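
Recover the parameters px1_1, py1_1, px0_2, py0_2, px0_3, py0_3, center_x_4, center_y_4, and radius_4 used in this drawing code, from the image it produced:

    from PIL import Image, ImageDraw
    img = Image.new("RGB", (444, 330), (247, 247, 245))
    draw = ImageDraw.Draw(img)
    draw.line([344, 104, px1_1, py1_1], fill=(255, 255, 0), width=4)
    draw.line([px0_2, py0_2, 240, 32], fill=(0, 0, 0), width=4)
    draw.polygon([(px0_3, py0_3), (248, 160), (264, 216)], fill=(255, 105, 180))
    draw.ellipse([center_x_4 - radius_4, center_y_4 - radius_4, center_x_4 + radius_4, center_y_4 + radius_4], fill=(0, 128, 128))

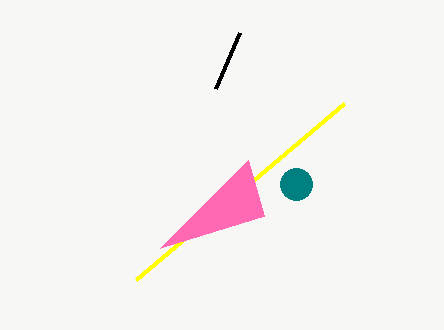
px1_1 = 136; py1_1 = 280; px0_2 = 216; py0_2 = 88; px0_3 = 160; py0_3 = 248; center_x_4 = 296; center_y_4 = 184; radius_4 = 16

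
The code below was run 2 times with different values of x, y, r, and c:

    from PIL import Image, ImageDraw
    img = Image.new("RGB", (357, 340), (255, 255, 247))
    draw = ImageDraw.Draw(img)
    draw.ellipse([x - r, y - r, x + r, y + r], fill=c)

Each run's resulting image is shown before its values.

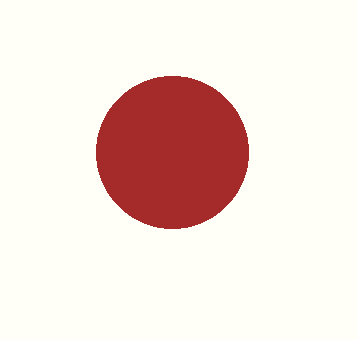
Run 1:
x = 172
y = 152
r = 76
c = 'brown'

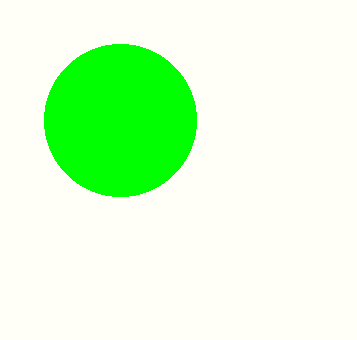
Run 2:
x = 120, y = 120, r = 76, c = 'lime'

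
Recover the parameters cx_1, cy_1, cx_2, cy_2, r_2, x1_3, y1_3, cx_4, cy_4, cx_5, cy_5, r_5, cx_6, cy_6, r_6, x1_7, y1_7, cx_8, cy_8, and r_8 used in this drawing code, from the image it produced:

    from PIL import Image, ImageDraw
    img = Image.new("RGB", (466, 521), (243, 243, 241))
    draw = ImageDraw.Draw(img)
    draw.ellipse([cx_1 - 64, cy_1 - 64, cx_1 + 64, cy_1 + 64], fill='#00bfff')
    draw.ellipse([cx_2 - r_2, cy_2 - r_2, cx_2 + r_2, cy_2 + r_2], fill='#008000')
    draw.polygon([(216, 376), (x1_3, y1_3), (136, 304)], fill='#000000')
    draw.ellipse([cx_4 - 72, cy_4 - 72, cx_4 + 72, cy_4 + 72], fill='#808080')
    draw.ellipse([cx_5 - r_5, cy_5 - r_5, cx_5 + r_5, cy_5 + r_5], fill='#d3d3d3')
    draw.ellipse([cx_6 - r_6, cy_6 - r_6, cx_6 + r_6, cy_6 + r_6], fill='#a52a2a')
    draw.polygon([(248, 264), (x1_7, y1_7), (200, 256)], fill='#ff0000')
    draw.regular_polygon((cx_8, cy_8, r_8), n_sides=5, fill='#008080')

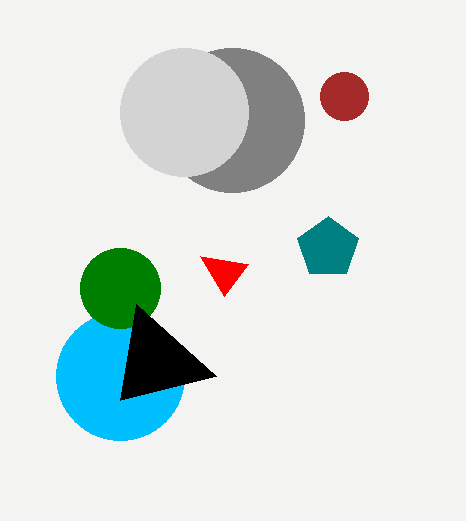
cx_1 = 120, cy_1 = 376, cx_2 = 120, cy_2 = 288, r_2 = 40, x1_3 = 120, y1_3 = 400, cx_4 = 232, cy_4 = 120, cx_5 = 184, cy_5 = 112, r_5 = 64, cx_6 = 344, cy_6 = 96, r_6 = 24, x1_7 = 224, y1_7 = 296, cx_8 = 328, cy_8 = 248, r_8 = 32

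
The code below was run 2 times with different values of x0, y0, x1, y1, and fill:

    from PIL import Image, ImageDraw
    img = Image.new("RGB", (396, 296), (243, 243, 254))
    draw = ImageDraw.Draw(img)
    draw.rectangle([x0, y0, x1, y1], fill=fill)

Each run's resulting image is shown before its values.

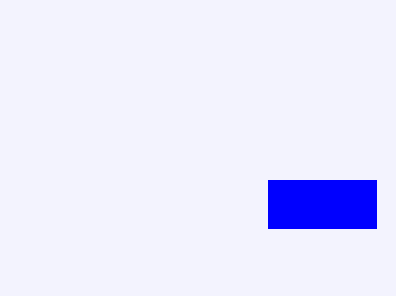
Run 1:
x0 = 268, y0 = 180, x1 = 376, y1 = 228, fill = 'blue'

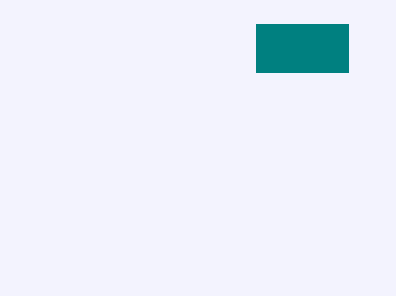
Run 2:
x0 = 256; y0 = 24; x1 = 348; y1 = 72; fill = 'teal'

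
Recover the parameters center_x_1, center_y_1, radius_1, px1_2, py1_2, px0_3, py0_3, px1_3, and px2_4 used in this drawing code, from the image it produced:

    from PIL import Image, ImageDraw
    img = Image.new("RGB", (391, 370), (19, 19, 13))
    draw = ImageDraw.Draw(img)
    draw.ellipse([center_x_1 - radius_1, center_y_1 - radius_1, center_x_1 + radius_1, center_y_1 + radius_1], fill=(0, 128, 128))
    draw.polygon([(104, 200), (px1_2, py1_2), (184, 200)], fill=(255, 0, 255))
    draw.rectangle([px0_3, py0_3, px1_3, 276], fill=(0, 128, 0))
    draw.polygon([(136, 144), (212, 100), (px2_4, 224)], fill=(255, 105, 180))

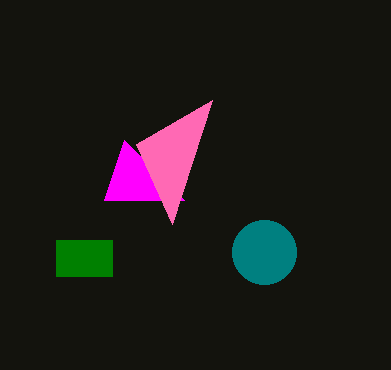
center_x_1 = 264
center_y_1 = 252
radius_1 = 32
px1_2 = 124
py1_2 = 140
px0_3 = 56
py0_3 = 240
px1_3 = 112
px2_4 = 172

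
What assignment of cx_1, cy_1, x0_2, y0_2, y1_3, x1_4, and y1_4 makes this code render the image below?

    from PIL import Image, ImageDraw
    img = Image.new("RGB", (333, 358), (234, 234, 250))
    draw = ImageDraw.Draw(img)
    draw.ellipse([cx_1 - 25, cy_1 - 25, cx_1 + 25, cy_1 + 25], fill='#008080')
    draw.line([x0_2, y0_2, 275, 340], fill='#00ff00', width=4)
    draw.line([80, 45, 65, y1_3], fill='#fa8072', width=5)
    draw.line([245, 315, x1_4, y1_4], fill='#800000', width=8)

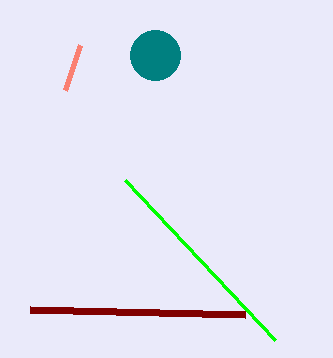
cx_1 = 155; cy_1 = 55; x0_2 = 125; y0_2 = 180; y1_3 = 90; x1_4 = 30; y1_4 = 310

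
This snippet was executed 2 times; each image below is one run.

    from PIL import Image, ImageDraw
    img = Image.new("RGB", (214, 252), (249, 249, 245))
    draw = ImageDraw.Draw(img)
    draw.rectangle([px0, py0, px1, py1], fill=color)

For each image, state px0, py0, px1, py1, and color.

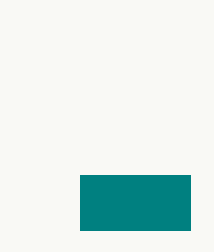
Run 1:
px0 = 80, py0 = 175, px1 = 190, py1 = 230, color = 'teal'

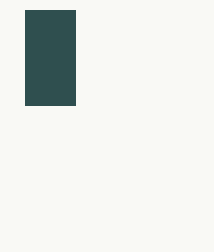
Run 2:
px0 = 25; py0 = 10; px1 = 75; py1 = 105; color = 'darkslategray'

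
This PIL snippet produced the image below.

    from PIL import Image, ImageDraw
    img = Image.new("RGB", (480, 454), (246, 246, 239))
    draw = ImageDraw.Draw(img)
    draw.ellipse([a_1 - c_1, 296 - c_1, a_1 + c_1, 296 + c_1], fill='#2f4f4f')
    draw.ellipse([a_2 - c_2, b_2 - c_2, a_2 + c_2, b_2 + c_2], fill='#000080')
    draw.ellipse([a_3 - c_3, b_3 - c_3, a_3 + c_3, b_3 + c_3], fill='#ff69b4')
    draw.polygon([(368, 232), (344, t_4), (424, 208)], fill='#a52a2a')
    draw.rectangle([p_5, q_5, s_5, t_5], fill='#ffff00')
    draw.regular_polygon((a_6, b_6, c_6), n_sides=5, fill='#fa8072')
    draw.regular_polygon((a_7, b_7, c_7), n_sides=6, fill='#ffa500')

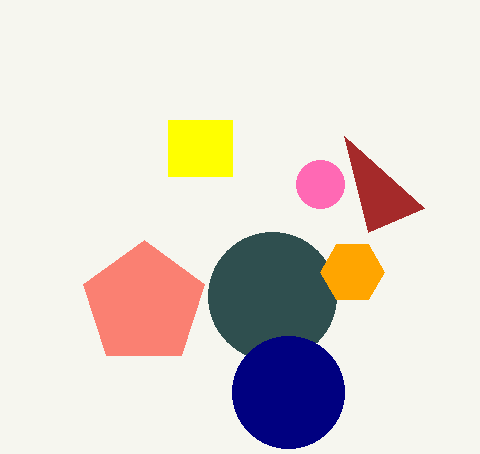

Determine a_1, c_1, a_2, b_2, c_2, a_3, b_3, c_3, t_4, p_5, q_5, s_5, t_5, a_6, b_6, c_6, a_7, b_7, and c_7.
a_1 = 272
c_1 = 64
a_2 = 288
b_2 = 392
c_2 = 56
a_3 = 320
b_3 = 184
c_3 = 24
t_4 = 136
p_5 = 168
q_5 = 120
s_5 = 232
t_5 = 176
a_6 = 144
b_6 = 304
c_6 = 64
a_7 = 352
b_7 = 272
c_7 = 32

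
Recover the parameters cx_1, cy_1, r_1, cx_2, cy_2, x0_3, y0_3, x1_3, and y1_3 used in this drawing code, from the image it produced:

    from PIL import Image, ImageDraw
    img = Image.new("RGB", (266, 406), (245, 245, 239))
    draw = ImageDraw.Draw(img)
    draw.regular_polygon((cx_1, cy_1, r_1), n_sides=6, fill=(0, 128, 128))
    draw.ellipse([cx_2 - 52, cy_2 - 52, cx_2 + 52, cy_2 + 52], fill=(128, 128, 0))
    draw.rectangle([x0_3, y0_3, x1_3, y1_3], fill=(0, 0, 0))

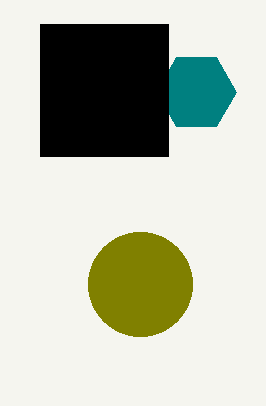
cx_1 = 196, cy_1 = 92, r_1 = 40, cx_2 = 140, cy_2 = 284, x0_3 = 40, y0_3 = 24, x1_3 = 168, y1_3 = 156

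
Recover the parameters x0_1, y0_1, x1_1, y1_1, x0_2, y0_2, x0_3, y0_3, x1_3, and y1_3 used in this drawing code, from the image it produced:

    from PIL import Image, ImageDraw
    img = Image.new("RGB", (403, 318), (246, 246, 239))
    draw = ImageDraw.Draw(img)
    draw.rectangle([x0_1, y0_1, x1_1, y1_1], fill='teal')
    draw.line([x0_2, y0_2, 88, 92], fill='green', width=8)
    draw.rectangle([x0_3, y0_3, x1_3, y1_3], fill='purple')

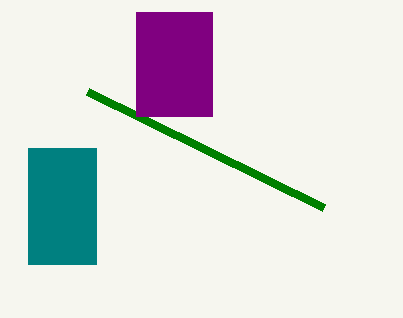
x0_1 = 28, y0_1 = 148, x1_1 = 96, y1_1 = 264, x0_2 = 324, y0_2 = 208, x0_3 = 136, y0_3 = 12, x1_3 = 212, y1_3 = 116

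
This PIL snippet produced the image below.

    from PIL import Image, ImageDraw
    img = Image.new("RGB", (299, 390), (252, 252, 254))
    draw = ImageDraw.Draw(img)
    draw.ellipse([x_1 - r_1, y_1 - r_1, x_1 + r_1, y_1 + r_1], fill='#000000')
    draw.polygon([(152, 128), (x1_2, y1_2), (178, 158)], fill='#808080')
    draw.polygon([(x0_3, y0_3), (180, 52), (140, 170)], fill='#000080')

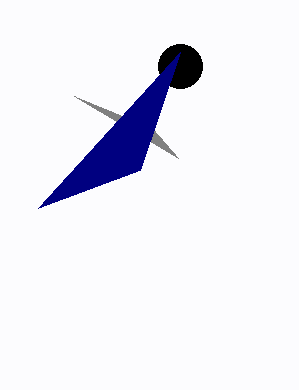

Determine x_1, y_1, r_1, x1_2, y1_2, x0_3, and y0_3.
x_1 = 180, y_1 = 66, r_1 = 22, x1_2 = 74, y1_2 = 96, x0_3 = 38, y0_3 = 208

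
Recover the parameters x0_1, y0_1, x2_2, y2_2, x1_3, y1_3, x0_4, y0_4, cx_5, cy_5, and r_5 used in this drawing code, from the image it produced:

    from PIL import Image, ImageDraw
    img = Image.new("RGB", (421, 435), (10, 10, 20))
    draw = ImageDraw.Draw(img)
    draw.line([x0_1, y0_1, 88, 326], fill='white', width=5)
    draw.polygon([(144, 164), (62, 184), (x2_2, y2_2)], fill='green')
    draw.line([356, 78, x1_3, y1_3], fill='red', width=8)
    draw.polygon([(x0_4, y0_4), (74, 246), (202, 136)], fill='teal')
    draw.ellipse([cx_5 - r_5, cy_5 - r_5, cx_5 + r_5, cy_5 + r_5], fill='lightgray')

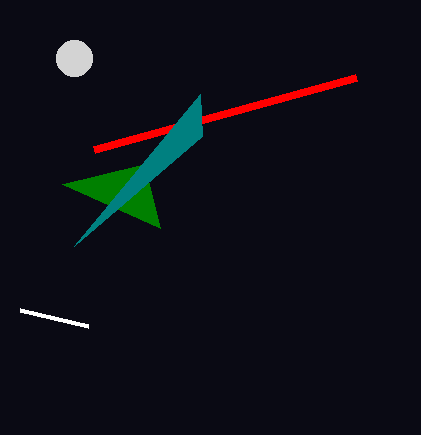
x0_1 = 20; y0_1 = 310; x2_2 = 160; y2_2 = 228; x1_3 = 94; y1_3 = 150; x0_4 = 200; y0_4 = 94; cx_5 = 74; cy_5 = 58; r_5 = 18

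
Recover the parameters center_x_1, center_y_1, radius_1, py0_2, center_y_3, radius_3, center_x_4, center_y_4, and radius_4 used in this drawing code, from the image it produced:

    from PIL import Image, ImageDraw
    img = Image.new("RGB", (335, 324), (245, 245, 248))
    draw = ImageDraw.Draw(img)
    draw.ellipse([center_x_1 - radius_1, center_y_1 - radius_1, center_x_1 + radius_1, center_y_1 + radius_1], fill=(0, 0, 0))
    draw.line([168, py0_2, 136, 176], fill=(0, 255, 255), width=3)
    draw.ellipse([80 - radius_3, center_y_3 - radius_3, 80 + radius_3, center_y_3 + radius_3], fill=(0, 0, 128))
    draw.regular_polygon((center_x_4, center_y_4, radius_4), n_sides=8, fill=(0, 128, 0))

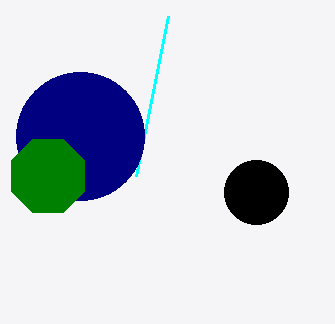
center_x_1 = 256
center_y_1 = 192
radius_1 = 32
py0_2 = 16
center_y_3 = 136
radius_3 = 64
center_x_4 = 48
center_y_4 = 176
radius_4 = 40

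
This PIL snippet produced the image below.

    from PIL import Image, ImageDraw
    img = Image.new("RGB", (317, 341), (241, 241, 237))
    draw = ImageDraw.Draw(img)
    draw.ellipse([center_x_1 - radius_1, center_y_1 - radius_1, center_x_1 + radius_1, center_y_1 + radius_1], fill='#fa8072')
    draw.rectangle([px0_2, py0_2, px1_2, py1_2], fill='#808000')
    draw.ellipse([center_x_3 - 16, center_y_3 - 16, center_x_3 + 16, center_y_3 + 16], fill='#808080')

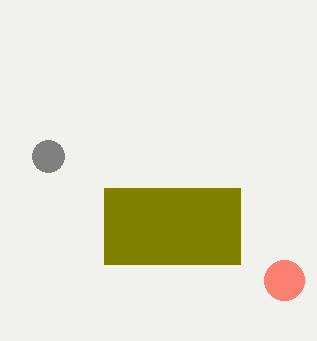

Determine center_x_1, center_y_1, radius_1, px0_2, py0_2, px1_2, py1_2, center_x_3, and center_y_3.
center_x_1 = 284, center_y_1 = 280, radius_1 = 20, px0_2 = 104, py0_2 = 188, px1_2 = 240, py1_2 = 264, center_x_3 = 48, center_y_3 = 156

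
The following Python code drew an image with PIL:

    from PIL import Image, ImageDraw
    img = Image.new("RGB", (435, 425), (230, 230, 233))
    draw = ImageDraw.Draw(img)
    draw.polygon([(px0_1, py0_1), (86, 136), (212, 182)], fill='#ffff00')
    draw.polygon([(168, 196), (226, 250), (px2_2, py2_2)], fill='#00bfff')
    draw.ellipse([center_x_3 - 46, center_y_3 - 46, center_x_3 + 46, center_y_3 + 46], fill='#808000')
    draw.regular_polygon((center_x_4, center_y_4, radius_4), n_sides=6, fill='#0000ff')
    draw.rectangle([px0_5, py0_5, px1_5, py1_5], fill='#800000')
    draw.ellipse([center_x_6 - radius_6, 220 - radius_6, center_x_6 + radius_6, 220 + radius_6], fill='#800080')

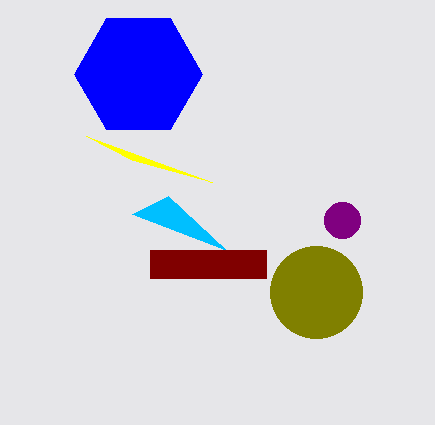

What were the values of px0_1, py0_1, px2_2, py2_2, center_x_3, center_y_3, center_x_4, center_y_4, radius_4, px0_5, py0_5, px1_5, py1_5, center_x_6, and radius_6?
px0_1 = 132; py0_1 = 160; px2_2 = 132; py2_2 = 214; center_x_3 = 316; center_y_3 = 292; center_x_4 = 138; center_y_4 = 74; radius_4 = 64; px0_5 = 150; py0_5 = 250; px1_5 = 266; py1_5 = 278; center_x_6 = 342; radius_6 = 18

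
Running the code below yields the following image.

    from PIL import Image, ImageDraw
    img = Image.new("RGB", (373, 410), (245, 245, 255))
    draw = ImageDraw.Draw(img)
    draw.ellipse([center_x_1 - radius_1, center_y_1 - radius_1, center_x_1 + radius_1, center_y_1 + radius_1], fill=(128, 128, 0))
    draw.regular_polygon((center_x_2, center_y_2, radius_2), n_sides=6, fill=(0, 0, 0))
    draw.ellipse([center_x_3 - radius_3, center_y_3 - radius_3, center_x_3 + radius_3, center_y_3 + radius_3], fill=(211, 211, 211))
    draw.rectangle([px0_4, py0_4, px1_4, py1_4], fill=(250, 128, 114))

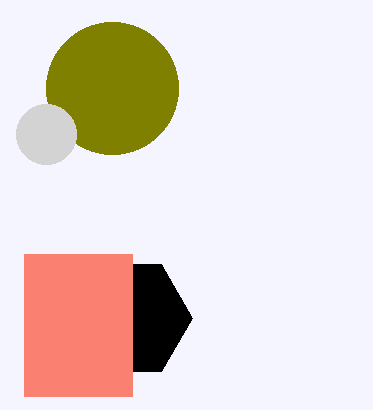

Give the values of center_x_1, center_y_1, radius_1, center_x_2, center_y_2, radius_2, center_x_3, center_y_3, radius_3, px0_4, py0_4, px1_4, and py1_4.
center_x_1 = 112, center_y_1 = 88, radius_1 = 66, center_x_2 = 130, center_y_2 = 318, radius_2 = 62, center_x_3 = 46, center_y_3 = 134, radius_3 = 30, px0_4 = 24, py0_4 = 254, px1_4 = 132, py1_4 = 396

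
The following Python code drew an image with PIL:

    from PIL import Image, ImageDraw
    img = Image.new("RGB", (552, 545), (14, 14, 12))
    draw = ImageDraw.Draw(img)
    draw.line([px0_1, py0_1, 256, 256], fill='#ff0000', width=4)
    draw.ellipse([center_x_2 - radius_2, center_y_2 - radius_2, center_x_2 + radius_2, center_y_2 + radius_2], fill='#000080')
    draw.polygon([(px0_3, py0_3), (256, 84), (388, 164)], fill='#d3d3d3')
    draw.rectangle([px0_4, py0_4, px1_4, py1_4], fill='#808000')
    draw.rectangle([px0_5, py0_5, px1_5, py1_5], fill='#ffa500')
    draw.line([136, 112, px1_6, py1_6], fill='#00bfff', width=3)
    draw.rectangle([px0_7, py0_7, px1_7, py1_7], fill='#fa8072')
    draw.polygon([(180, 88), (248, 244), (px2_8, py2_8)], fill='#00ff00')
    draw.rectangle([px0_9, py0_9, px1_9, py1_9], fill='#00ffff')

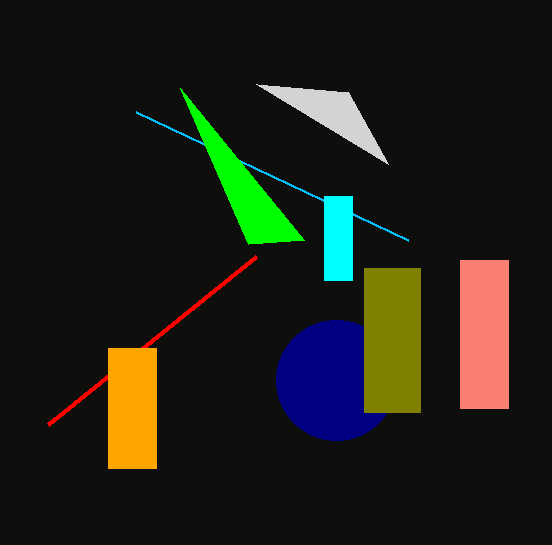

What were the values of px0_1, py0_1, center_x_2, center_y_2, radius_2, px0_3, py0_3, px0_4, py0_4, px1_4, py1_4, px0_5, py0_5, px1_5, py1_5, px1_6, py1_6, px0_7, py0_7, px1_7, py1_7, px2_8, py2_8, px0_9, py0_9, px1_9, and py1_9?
px0_1 = 48
py0_1 = 424
center_x_2 = 336
center_y_2 = 380
radius_2 = 60
px0_3 = 348
py0_3 = 92
px0_4 = 364
py0_4 = 268
px1_4 = 420
py1_4 = 412
px0_5 = 108
py0_5 = 348
px1_5 = 156
py1_5 = 468
px1_6 = 408
py1_6 = 240
px0_7 = 460
py0_7 = 260
px1_7 = 508
py1_7 = 408
px2_8 = 304
py2_8 = 240
px0_9 = 324
py0_9 = 196
px1_9 = 352
py1_9 = 280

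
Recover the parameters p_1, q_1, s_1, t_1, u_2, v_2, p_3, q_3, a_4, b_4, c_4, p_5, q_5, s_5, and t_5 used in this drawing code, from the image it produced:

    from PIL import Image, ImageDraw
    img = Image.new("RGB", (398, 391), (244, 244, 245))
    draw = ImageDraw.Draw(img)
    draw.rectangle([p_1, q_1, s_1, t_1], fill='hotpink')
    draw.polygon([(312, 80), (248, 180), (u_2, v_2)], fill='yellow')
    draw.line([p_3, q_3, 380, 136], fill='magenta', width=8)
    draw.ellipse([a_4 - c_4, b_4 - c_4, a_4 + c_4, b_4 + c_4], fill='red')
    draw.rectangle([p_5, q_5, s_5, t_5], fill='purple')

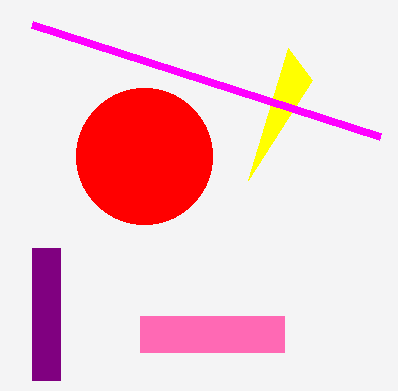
p_1 = 140; q_1 = 316; s_1 = 284; t_1 = 352; u_2 = 288; v_2 = 48; p_3 = 32; q_3 = 24; a_4 = 144; b_4 = 156; c_4 = 68; p_5 = 32; q_5 = 248; s_5 = 60; t_5 = 380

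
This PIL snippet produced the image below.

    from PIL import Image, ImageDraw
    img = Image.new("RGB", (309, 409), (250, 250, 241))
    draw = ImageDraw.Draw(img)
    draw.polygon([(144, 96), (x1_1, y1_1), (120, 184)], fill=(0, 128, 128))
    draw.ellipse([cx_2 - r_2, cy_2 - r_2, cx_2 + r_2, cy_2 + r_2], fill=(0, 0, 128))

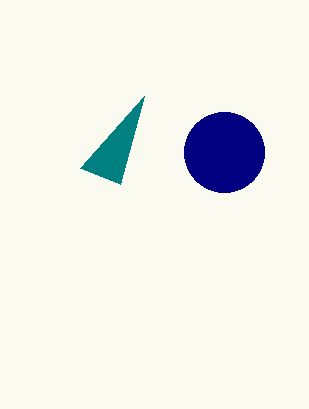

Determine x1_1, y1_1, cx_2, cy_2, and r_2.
x1_1 = 80, y1_1 = 168, cx_2 = 224, cy_2 = 152, r_2 = 40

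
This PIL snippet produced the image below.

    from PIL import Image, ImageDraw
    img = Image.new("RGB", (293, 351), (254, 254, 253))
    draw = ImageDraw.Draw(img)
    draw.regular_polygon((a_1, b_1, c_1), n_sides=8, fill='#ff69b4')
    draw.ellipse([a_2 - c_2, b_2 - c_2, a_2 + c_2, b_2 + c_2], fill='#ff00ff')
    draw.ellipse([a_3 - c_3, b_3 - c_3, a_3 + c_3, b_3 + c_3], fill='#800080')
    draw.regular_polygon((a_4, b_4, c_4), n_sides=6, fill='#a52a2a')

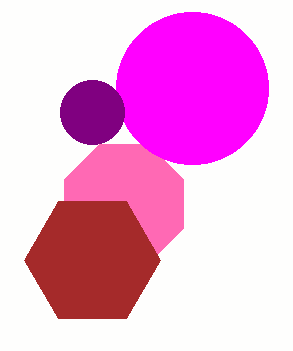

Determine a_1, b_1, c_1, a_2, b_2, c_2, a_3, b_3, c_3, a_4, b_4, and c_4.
a_1 = 124; b_1 = 204; c_1 = 64; a_2 = 192; b_2 = 88; c_2 = 76; a_3 = 92; b_3 = 112; c_3 = 32; a_4 = 92; b_4 = 260; c_4 = 68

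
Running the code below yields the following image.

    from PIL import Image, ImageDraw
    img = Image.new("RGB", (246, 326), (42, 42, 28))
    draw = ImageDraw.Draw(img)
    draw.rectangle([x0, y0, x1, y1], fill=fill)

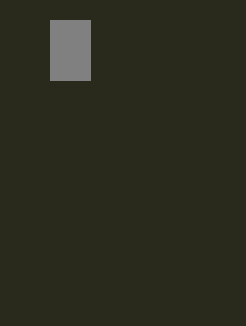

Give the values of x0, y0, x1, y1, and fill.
x0 = 50
y0 = 20
x1 = 90
y1 = 80
fill = 'gray'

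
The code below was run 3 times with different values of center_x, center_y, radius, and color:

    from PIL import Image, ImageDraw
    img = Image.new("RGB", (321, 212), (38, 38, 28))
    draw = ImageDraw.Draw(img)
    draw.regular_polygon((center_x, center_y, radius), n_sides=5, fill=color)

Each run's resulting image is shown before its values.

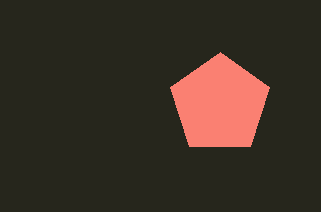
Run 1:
center_x = 220; center_y = 104; radius = 52; color = 'salmon'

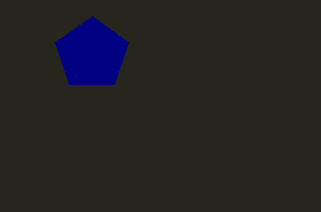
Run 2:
center_x = 92, center_y = 54, radius = 38, color = 'navy'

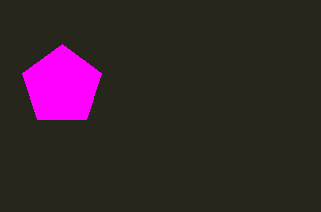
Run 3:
center_x = 62, center_y = 86, radius = 42, color = 'magenta'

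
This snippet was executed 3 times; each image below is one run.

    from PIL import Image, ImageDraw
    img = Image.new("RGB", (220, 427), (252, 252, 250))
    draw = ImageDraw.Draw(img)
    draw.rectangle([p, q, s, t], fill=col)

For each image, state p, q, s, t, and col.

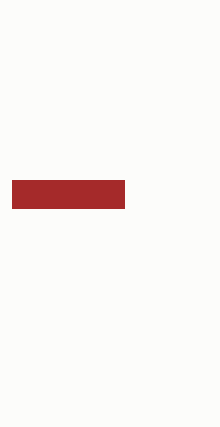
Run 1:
p = 12; q = 180; s = 124; t = 208; col = 'brown'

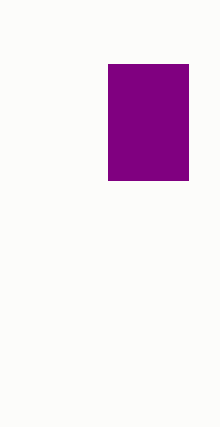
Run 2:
p = 108
q = 64
s = 188
t = 180
col = 'purple'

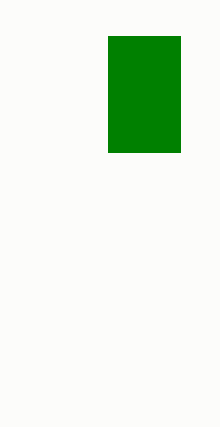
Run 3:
p = 108; q = 36; s = 180; t = 152; col = 'green'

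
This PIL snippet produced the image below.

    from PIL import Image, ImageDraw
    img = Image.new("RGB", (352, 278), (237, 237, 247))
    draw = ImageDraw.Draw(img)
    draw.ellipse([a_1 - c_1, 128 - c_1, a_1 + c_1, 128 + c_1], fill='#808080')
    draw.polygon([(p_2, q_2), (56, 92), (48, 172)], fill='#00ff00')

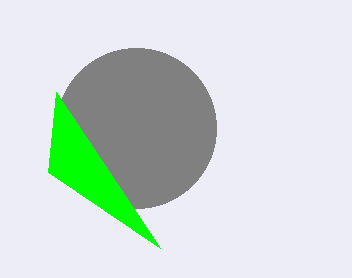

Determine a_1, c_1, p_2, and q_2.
a_1 = 136
c_1 = 80
p_2 = 160
q_2 = 248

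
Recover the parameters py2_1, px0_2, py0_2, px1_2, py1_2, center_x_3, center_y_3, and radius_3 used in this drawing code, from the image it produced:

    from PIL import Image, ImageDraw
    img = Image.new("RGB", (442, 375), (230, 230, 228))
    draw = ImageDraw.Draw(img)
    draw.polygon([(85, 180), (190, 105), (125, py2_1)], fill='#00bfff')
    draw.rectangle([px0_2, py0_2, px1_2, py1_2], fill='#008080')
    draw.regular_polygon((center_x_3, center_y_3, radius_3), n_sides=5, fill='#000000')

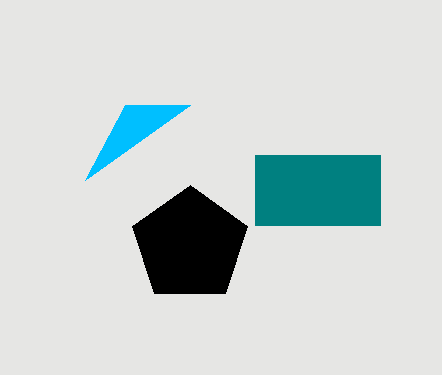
py2_1 = 105
px0_2 = 255
py0_2 = 155
px1_2 = 380
py1_2 = 225
center_x_3 = 190
center_y_3 = 245
radius_3 = 60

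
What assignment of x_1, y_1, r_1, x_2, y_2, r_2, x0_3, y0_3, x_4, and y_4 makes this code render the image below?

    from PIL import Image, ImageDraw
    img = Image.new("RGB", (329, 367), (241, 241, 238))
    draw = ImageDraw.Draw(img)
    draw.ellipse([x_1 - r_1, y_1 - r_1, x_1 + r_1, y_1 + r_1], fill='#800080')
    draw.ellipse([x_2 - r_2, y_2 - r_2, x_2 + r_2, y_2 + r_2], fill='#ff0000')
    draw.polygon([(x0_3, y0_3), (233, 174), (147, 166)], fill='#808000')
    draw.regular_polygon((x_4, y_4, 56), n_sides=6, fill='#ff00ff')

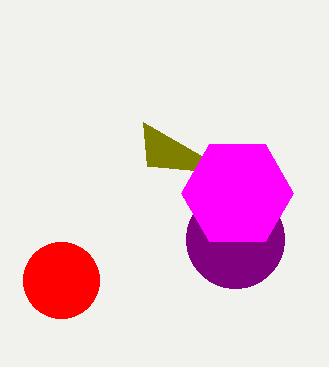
x_1 = 235; y_1 = 239; r_1 = 49; x_2 = 61; y_2 = 280; r_2 = 38; x0_3 = 143; y0_3 = 122; x_4 = 237; y_4 = 193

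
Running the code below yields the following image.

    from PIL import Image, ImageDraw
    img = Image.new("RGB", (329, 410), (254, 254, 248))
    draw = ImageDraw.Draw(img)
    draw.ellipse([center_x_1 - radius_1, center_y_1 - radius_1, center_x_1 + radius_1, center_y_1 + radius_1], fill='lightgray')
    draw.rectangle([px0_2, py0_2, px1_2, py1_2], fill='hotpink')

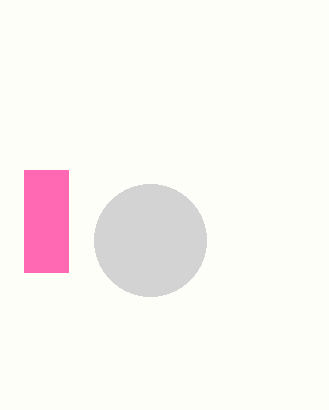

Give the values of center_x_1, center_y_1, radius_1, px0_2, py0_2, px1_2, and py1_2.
center_x_1 = 150; center_y_1 = 240; radius_1 = 56; px0_2 = 24; py0_2 = 170; px1_2 = 68; py1_2 = 272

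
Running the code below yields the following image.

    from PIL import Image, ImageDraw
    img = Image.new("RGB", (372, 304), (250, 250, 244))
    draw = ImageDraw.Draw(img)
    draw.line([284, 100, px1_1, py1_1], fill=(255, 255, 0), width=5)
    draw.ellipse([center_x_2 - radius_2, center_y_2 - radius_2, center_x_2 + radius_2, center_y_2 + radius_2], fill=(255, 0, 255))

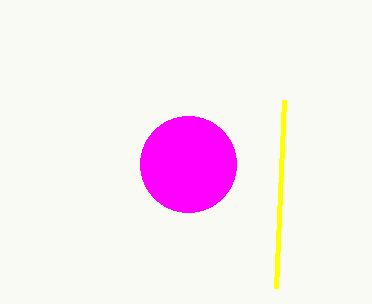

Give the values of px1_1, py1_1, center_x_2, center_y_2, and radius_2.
px1_1 = 276, py1_1 = 288, center_x_2 = 188, center_y_2 = 164, radius_2 = 48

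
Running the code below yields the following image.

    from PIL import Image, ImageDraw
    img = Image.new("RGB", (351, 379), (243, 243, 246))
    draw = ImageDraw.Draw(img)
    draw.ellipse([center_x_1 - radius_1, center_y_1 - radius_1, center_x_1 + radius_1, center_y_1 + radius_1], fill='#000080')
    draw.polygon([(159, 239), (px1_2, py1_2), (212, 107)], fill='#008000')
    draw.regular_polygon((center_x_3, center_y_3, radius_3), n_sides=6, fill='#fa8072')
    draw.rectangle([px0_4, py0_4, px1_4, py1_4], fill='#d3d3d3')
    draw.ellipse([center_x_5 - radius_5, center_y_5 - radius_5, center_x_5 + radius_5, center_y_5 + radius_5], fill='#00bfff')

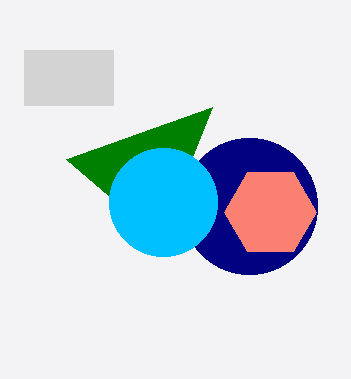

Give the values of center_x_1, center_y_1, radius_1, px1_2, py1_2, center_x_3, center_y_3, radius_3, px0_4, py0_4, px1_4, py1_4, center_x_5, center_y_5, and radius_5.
center_x_1 = 249, center_y_1 = 206, radius_1 = 68, px1_2 = 66, py1_2 = 159, center_x_3 = 270, center_y_3 = 212, radius_3 = 46, px0_4 = 24, py0_4 = 50, px1_4 = 113, py1_4 = 105, center_x_5 = 163, center_y_5 = 202, radius_5 = 54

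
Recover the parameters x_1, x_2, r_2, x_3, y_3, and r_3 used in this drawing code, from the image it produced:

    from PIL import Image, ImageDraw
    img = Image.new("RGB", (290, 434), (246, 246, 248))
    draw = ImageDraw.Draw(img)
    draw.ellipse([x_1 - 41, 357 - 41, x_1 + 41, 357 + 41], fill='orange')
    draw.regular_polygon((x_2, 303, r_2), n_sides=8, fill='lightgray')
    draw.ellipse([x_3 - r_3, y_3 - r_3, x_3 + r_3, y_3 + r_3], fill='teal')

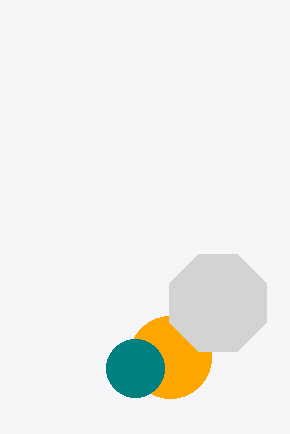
x_1 = 170
x_2 = 218
r_2 = 52
x_3 = 135
y_3 = 368
r_3 = 29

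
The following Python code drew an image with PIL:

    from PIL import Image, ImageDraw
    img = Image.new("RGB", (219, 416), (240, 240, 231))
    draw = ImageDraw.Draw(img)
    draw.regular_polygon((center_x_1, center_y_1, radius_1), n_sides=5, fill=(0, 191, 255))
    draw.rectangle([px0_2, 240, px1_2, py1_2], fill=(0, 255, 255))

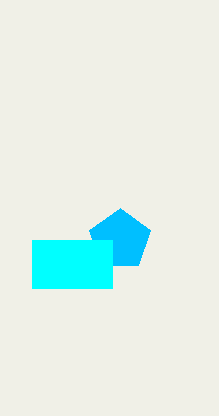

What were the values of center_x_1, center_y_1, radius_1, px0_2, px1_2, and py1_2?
center_x_1 = 120
center_y_1 = 240
radius_1 = 32
px0_2 = 32
px1_2 = 112
py1_2 = 288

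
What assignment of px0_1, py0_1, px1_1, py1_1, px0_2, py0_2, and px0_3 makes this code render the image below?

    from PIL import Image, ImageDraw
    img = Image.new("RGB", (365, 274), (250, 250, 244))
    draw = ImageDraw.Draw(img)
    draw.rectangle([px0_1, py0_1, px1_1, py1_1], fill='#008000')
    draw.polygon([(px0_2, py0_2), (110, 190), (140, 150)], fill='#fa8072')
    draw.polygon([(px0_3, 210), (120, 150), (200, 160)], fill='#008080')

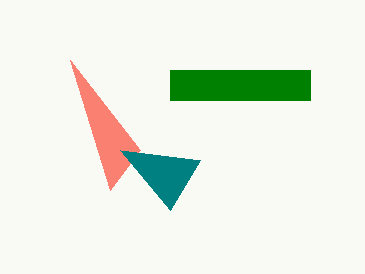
px0_1 = 170, py0_1 = 70, px1_1 = 310, py1_1 = 100, px0_2 = 70, py0_2 = 60, px0_3 = 170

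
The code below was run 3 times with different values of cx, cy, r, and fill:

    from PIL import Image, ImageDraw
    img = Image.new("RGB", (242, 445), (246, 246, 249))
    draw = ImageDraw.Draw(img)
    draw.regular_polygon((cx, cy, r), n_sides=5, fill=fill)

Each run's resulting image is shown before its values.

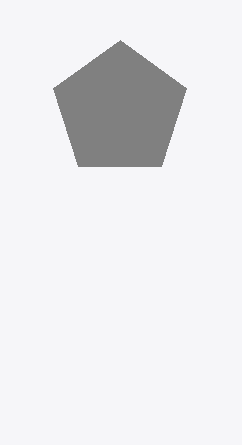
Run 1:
cx = 120
cy = 110
r = 70
fill = 'gray'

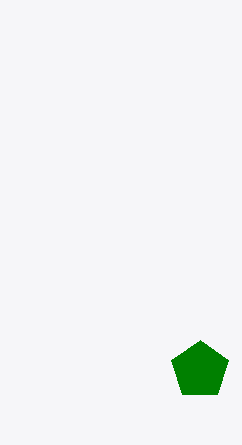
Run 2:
cx = 200, cy = 370, r = 30, fill = 'green'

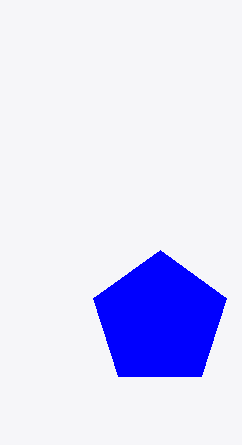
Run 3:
cx = 160
cy = 320
r = 70
fill = 'blue'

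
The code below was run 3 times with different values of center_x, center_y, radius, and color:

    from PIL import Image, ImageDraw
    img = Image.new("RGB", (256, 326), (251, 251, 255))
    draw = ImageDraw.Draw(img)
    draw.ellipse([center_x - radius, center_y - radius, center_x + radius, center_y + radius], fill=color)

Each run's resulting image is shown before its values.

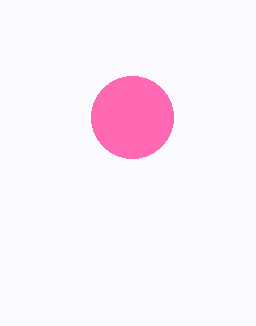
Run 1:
center_x = 132
center_y = 117
radius = 41
color = 'hotpink'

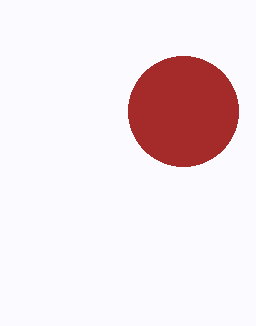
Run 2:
center_x = 183; center_y = 111; radius = 55; color = 'brown'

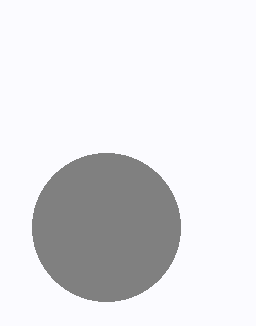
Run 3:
center_x = 106
center_y = 227
radius = 74
color = 'gray'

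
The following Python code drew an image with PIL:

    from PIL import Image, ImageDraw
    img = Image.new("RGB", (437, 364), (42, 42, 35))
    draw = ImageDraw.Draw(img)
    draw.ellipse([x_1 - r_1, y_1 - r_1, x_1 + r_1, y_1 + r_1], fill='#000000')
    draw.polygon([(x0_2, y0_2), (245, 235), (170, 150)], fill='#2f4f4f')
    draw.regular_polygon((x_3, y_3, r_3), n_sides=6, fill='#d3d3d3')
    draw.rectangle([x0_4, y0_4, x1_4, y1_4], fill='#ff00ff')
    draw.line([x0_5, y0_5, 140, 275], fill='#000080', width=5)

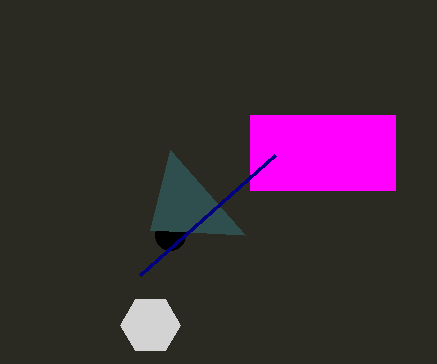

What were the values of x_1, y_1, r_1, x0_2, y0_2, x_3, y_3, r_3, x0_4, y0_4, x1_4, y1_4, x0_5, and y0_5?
x_1 = 170
y_1 = 235
r_1 = 15
x0_2 = 150
y0_2 = 230
x_3 = 150
y_3 = 325
r_3 = 30
x0_4 = 250
y0_4 = 115
x1_4 = 395
y1_4 = 190
x0_5 = 275
y0_5 = 155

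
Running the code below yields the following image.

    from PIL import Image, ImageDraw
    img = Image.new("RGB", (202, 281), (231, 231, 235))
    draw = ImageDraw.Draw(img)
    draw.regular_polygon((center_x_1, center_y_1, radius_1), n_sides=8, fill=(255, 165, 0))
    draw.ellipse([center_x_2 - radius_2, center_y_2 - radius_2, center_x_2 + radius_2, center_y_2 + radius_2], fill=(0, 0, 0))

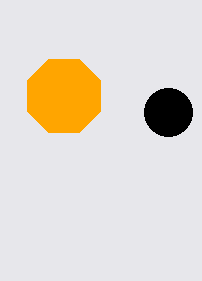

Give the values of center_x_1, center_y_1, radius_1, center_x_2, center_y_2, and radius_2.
center_x_1 = 64
center_y_1 = 96
radius_1 = 40
center_x_2 = 168
center_y_2 = 112
radius_2 = 24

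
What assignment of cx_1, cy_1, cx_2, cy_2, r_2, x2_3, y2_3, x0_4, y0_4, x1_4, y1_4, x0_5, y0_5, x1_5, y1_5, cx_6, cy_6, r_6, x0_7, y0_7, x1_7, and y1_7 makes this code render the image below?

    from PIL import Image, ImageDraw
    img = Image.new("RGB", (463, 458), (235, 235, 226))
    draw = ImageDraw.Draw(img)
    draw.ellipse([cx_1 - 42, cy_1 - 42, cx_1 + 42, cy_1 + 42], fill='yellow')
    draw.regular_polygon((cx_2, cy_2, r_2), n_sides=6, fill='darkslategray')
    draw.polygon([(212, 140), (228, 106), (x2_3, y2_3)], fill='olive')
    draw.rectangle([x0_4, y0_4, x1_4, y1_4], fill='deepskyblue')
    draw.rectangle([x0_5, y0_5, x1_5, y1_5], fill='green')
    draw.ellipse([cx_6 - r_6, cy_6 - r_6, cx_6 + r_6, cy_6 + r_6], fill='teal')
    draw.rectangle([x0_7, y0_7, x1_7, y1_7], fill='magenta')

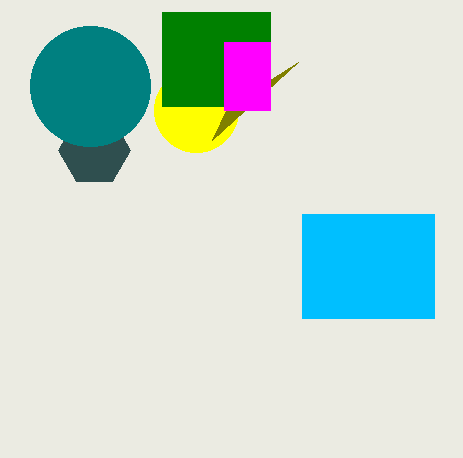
cx_1 = 196, cy_1 = 110, cx_2 = 94, cy_2 = 150, r_2 = 36, x2_3 = 298, y2_3 = 62, x0_4 = 302, y0_4 = 214, x1_4 = 434, y1_4 = 318, x0_5 = 162, y0_5 = 12, x1_5 = 270, y1_5 = 106, cx_6 = 90, cy_6 = 86, r_6 = 60, x0_7 = 224, y0_7 = 42, x1_7 = 270, y1_7 = 110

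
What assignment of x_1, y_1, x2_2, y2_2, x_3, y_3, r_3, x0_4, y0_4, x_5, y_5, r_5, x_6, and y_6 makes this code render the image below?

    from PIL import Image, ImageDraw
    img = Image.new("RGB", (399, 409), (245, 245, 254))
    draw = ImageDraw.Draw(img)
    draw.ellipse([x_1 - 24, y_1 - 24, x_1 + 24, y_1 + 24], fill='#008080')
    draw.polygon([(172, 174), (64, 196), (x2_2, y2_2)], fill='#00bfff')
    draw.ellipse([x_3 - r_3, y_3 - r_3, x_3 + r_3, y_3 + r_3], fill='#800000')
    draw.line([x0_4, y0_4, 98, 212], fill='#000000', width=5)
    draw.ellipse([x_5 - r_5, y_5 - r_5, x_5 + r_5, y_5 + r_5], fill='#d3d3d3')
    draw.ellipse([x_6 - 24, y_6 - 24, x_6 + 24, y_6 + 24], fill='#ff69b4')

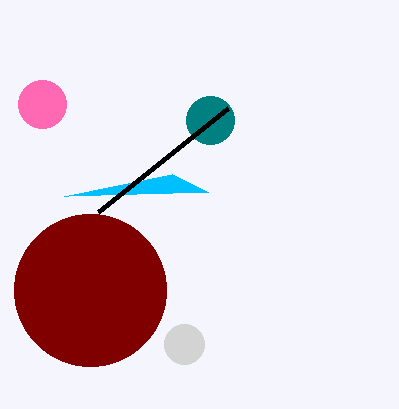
x_1 = 210; y_1 = 120; x2_2 = 208; y2_2 = 192; x_3 = 90; y_3 = 290; r_3 = 76; x0_4 = 228; y0_4 = 108; x_5 = 184; y_5 = 344; r_5 = 20; x_6 = 42; y_6 = 104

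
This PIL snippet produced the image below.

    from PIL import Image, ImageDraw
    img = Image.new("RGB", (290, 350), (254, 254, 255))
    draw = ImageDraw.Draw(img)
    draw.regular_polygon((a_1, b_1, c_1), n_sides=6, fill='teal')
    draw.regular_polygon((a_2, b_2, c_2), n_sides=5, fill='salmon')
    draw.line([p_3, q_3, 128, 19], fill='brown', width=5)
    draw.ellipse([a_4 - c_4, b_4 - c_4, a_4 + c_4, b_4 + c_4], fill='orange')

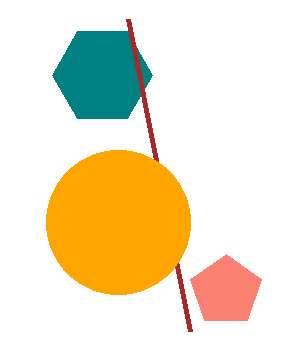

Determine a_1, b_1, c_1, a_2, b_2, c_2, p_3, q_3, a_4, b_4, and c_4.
a_1 = 102
b_1 = 75
c_1 = 50
a_2 = 226
b_2 = 291
c_2 = 37
p_3 = 190
q_3 = 331
a_4 = 118
b_4 = 222
c_4 = 72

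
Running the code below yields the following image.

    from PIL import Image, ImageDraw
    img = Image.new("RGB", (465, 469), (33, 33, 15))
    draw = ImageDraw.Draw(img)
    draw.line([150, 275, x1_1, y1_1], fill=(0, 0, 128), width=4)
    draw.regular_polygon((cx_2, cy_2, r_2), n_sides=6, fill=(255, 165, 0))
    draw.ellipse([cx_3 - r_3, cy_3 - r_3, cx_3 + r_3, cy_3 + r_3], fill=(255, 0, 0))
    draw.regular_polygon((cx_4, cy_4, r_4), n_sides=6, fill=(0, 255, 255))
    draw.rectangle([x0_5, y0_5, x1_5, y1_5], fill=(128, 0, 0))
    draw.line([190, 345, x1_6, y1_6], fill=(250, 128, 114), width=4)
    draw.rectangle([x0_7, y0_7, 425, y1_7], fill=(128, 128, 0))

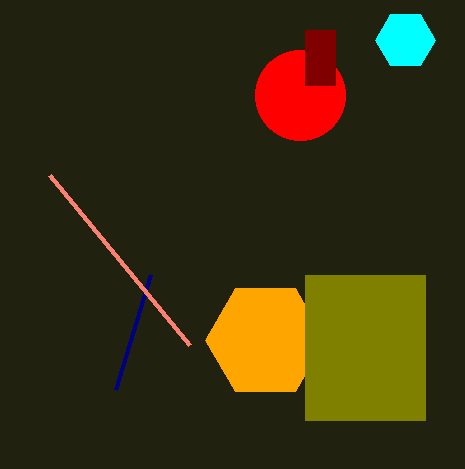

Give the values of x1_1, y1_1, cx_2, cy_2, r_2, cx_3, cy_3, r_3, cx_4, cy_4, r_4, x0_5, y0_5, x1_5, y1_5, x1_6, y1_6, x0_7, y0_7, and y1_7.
x1_1 = 115; y1_1 = 390; cx_2 = 265; cy_2 = 340; r_2 = 60; cx_3 = 300; cy_3 = 95; r_3 = 45; cx_4 = 405; cy_4 = 40; r_4 = 30; x0_5 = 305; y0_5 = 30; x1_5 = 335; y1_5 = 85; x1_6 = 50; y1_6 = 175; x0_7 = 305; y0_7 = 275; y1_7 = 420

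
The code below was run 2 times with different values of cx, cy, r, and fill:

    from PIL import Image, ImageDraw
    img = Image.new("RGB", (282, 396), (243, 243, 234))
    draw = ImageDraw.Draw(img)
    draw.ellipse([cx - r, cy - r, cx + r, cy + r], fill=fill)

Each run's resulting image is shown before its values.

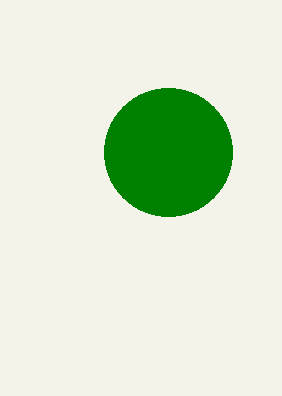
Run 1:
cx = 168; cy = 152; r = 64; fill = 'green'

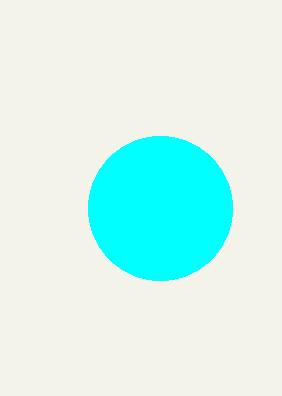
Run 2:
cx = 160; cy = 208; r = 72; fill = 'cyan'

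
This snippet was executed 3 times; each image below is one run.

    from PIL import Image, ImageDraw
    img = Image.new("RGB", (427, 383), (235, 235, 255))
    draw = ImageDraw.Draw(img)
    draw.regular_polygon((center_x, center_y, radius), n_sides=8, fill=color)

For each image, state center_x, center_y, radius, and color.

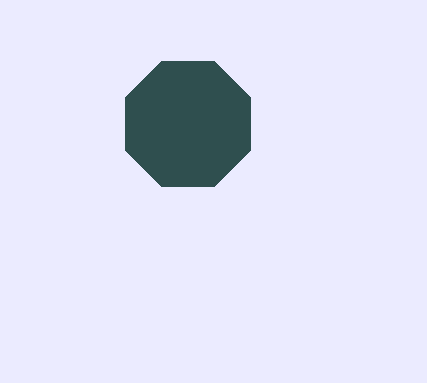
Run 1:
center_x = 188
center_y = 124
radius = 68
color = 'darkslategray'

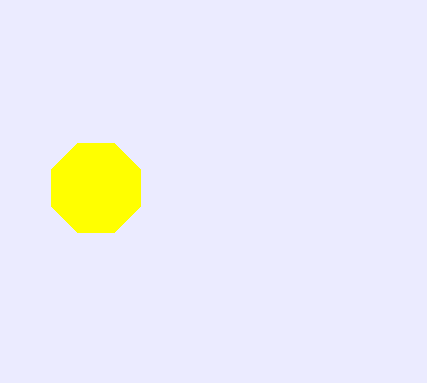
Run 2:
center_x = 96; center_y = 188; radius = 48; color = 'yellow'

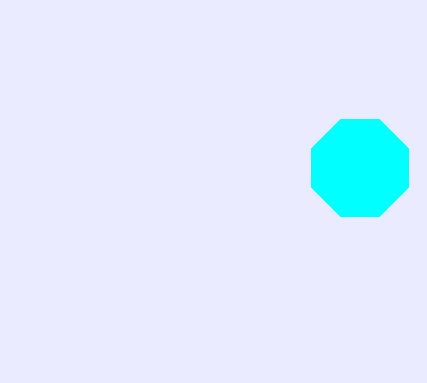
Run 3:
center_x = 360; center_y = 168; radius = 52; color = 'cyan'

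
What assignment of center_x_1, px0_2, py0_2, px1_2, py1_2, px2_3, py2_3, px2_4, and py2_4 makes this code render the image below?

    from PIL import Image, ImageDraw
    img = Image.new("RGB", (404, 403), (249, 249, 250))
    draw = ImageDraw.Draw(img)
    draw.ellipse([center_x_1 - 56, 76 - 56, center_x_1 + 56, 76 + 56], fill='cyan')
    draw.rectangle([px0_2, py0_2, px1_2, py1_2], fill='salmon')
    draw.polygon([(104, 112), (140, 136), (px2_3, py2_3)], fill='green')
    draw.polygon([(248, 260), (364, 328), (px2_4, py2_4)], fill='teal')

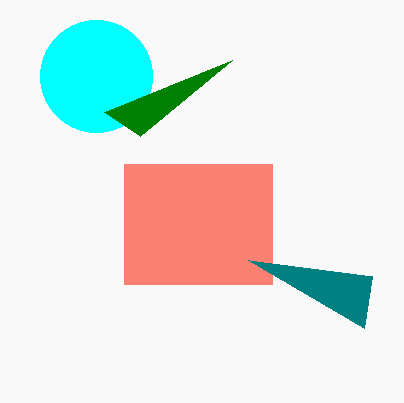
center_x_1 = 96, px0_2 = 124, py0_2 = 164, px1_2 = 272, py1_2 = 284, px2_3 = 232, py2_3 = 60, px2_4 = 372, py2_4 = 276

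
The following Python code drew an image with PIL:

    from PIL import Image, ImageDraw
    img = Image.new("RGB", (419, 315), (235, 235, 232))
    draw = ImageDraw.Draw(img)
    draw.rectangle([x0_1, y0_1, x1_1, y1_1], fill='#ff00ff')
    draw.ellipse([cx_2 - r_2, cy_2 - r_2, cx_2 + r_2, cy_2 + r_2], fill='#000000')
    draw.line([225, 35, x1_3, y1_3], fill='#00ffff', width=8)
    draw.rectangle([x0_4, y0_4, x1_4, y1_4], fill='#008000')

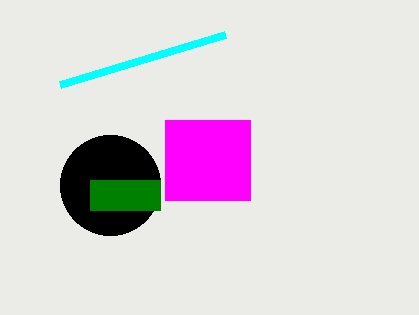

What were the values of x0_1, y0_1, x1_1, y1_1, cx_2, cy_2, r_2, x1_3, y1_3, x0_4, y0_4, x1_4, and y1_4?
x0_1 = 165
y0_1 = 120
x1_1 = 250
y1_1 = 200
cx_2 = 110
cy_2 = 185
r_2 = 50
x1_3 = 60
y1_3 = 85
x0_4 = 90
y0_4 = 180
x1_4 = 160
y1_4 = 210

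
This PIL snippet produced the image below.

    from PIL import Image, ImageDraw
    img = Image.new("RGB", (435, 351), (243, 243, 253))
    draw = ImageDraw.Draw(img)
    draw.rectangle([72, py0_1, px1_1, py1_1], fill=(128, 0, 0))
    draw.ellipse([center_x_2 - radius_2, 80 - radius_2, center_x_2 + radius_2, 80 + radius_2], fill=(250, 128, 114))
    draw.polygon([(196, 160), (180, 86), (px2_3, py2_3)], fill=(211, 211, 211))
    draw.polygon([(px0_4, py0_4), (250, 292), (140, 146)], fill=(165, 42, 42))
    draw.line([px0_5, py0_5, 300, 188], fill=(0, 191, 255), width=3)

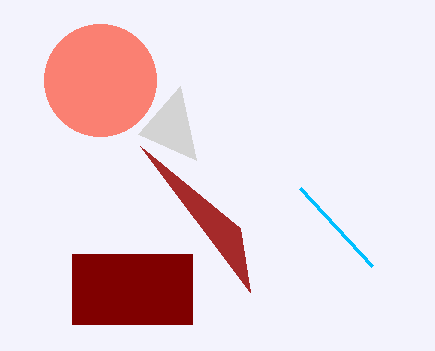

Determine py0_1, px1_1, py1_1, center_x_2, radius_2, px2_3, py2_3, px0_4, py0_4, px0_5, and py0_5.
py0_1 = 254; px1_1 = 192; py1_1 = 324; center_x_2 = 100; radius_2 = 56; px2_3 = 138; py2_3 = 134; px0_4 = 240; py0_4 = 228; px0_5 = 372; py0_5 = 266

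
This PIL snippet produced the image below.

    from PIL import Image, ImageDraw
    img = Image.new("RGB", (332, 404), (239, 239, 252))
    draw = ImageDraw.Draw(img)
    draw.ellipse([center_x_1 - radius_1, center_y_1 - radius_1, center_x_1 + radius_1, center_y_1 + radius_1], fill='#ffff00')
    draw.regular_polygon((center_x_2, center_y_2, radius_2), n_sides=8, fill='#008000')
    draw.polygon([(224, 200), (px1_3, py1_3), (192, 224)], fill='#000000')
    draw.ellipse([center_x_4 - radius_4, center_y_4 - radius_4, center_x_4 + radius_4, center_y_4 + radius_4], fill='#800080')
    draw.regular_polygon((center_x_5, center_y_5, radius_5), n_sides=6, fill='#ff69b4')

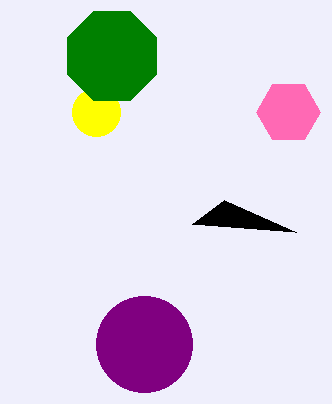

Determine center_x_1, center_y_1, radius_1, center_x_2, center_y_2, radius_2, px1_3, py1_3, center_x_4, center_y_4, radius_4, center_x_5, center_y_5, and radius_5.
center_x_1 = 96
center_y_1 = 112
radius_1 = 24
center_x_2 = 112
center_y_2 = 56
radius_2 = 48
px1_3 = 296
py1_3 = 232
center_x_4 = 144
center_y_4 = 344
radius_4 = 48
center_x_5 = 288
center_y_5 = 112
radius_5 = 32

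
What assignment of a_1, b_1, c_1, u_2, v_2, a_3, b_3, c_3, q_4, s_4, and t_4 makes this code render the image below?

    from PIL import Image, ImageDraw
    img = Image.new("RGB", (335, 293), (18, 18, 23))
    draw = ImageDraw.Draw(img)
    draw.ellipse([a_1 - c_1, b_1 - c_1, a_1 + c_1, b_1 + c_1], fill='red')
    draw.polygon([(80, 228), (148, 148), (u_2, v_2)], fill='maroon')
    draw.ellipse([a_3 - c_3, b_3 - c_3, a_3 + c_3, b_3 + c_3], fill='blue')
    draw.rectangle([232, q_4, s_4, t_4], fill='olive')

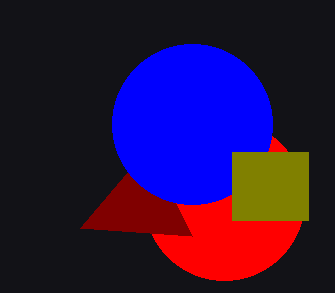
a_1 = 224; b_1 = 200; c_1 = 80; u_2 = 192; v_2 = 236; a_3 = 192; b_3 = 124; c_3 = 80; q_4 = 152; s_4 = 308; t_4 = 220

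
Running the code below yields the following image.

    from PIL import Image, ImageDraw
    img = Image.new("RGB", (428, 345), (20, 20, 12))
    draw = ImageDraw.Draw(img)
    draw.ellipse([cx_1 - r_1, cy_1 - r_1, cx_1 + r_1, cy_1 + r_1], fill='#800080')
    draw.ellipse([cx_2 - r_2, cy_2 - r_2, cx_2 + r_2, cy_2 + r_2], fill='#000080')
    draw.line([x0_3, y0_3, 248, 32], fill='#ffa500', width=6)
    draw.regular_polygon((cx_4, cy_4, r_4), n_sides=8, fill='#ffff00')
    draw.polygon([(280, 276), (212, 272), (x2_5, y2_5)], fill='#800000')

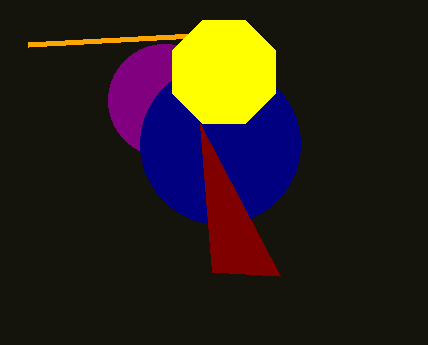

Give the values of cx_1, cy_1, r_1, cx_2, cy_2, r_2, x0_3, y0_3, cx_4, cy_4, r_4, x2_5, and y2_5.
cx_1 = 164, cy_1 = 100, r_1 = 56, cx_2 = 220, cy_2 = 144, r_2 = 80, x0_3 = 28, y0_3 = 44, cx_4 = 224, cy_4 = 72, r_4 = 56, x2_5 = 200, y2_5 = 124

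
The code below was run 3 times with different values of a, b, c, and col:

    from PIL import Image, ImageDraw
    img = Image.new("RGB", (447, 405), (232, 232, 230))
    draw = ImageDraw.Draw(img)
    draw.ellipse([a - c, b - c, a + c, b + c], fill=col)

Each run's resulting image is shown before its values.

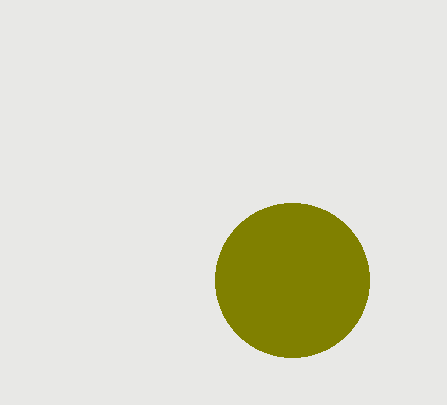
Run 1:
a = 292
b = 280
c = 77
col = 'olive'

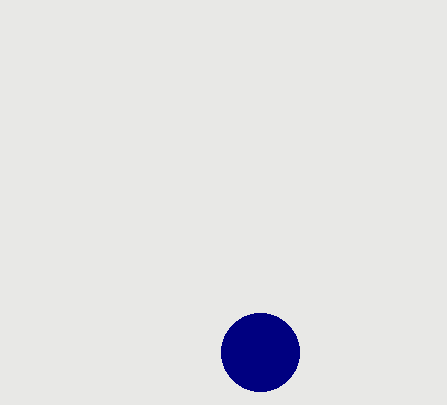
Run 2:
a = 260
b = 352
c = 39
col = 'navy'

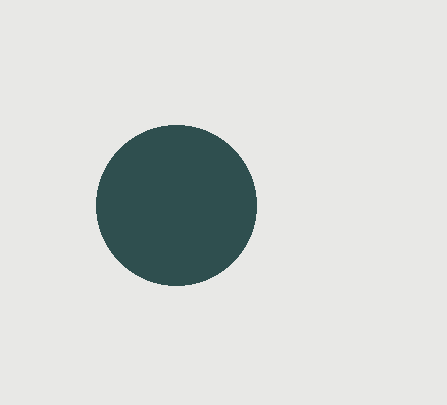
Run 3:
a = 176
b = 205
c = 80
col = 'darkslategray'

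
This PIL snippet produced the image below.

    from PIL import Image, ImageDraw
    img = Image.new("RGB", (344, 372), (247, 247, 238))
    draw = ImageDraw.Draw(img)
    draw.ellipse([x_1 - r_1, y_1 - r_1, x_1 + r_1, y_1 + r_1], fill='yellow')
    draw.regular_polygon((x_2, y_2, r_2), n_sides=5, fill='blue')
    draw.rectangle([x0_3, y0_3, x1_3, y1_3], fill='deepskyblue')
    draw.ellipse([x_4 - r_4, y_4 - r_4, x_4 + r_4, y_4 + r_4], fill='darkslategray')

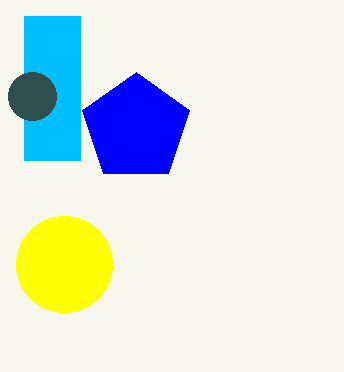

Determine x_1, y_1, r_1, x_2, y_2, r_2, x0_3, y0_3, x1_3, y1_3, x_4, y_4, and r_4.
x_1 = 64; y_1 = 264; r_1 = 48; x_2 = 136; y_2 = 128; r_2 = 56; x0_3 = 24; y0_3 = 16; x1_3 = 80; y1_3 = 160; x_4 = 32; y_4 = 96; r_4 = 24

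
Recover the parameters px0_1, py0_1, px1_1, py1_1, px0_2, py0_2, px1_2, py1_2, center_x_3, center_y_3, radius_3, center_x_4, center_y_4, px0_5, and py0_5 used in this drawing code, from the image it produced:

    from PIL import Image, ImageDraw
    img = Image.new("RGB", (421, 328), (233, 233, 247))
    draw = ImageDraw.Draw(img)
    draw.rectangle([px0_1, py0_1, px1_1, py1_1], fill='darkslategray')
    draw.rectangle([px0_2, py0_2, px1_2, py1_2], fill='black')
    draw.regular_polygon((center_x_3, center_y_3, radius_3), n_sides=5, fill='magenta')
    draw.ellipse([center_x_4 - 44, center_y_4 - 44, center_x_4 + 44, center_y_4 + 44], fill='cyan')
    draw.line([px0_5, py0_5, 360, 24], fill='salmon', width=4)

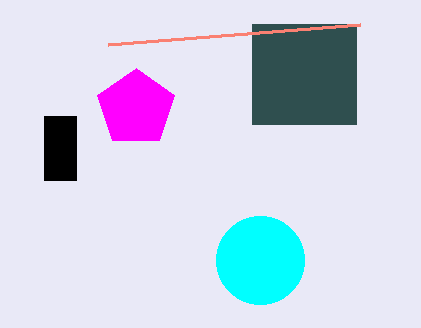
px0_1 = 252, py0_1 = 24, px1_1 = 356, py1_1 = 124, px0_2 = 44, py0_2 = 116, px1_2 = 76, py1_2 = 180, center_x_3 = 136, center_y_3 = 108, radius_3 = 40, center_x_4 = 260, center_y_4 = 260, px0_5 = 108, py0_5 = 44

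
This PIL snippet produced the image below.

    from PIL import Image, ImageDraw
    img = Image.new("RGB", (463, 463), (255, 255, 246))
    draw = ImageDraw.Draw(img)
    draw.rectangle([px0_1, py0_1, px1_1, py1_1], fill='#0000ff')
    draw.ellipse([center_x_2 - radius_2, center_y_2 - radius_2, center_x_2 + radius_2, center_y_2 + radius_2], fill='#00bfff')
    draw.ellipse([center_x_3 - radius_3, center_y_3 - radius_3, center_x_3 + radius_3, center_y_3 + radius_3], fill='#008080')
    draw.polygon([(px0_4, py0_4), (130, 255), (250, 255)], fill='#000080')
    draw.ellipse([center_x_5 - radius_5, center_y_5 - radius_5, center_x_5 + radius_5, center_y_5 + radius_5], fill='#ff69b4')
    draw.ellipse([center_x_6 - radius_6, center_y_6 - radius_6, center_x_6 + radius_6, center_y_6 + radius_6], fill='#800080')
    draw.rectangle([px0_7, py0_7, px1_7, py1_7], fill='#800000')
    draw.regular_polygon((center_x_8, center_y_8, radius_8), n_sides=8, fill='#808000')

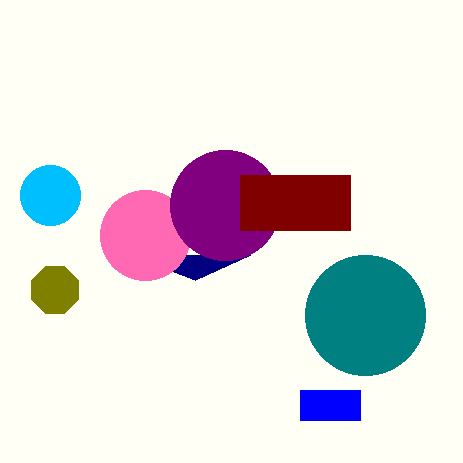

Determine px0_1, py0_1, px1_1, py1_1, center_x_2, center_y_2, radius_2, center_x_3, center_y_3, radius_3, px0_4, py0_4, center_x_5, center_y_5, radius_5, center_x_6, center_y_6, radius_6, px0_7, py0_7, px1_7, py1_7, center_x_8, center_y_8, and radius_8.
px0_1 = 300; py0_1 = 390; px1_1 = 360; py1_1 = 420; center_x_2 = 50; center_y_2 = 195; radius_2 = 30; center_x_3 = 365; center_y_3 = 315; radius_3 = 60; px0_4 = 195; py0_4 = 280; center_x_5 = 145; center_y_5 = 235; radius_5 = 45; center_x_6 = 225; center_y_6 = 205; radius_6 = 55; px0_7 = 240; py0_7 = 175; px1_7 = 350; py1_7 = 230; center_x_8 = 55; center_y_8 = 290; radius_8 = 25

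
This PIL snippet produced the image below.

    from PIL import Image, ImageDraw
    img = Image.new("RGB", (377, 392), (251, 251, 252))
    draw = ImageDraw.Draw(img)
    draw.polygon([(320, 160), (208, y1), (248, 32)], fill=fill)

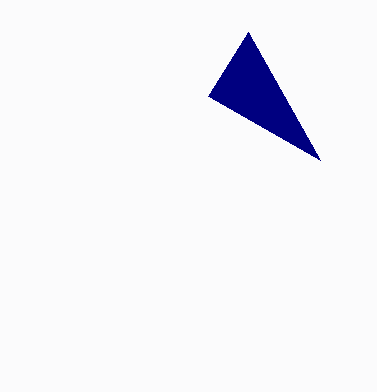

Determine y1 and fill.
y1 = 96; fill = 'navy'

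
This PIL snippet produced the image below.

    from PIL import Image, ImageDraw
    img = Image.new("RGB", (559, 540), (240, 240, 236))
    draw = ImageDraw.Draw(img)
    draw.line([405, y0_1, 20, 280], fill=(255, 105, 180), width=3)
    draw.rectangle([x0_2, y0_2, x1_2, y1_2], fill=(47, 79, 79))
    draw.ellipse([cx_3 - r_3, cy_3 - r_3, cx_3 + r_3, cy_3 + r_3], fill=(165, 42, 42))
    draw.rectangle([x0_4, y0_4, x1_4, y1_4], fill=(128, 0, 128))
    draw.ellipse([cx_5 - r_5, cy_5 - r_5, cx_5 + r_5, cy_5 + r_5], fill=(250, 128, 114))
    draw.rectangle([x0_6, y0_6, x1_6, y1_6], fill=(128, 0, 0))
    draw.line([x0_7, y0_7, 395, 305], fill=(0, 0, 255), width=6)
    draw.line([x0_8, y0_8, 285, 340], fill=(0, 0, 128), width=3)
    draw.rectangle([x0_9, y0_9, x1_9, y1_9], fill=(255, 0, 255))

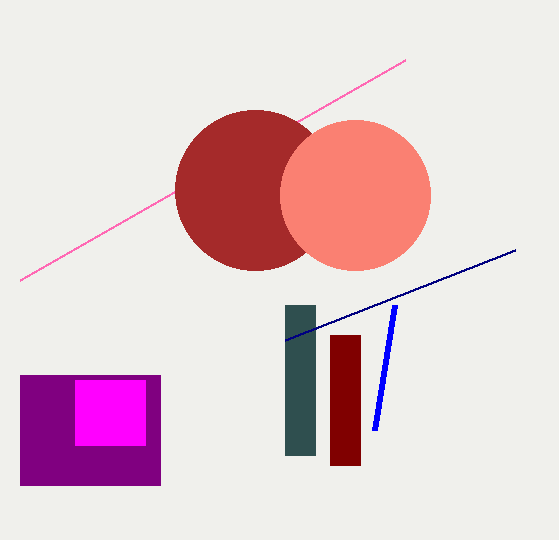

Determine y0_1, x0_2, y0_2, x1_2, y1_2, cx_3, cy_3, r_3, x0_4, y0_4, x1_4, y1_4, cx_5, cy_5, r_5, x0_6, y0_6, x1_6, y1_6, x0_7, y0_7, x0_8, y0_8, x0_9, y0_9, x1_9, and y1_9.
y0_1 = 60
x0_2 = 285
y0_2 = 305
x1_2 = 315
y1_2 = 455
cx_3 = 255
cy_3 = 190
r_3 = 80
x0_4 = 20
y0_4 = 375
x1_4 = 160
y1_4 = 485
cx_5 = 355
cy_5 = 195
r_5 = 75
x0_6 = 330
y0_6 = 335
x1_6 = 360
y1_6 = 465
x0_7 = 375
y0_7 = 430
x0_8 = 515
y0_8 = 250
x0_9 = 75
y0_9 = 380
x1_9 = 145
y1_9 = 445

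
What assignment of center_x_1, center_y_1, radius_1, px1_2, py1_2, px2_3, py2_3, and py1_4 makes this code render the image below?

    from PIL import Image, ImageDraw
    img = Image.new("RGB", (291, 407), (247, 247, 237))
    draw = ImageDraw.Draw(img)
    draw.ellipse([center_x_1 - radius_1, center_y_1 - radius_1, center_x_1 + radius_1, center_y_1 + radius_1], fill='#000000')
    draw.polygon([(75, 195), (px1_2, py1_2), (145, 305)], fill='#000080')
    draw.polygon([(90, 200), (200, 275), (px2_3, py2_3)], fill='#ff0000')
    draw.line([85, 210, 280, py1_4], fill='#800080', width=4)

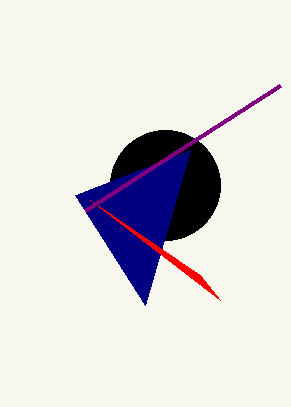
center_x_1 = 165, center_y_1 = 185, radius_1 = 55, px1_2 = 190, py1_2 = 150, px2_3 = 220, py2_3 = 300, py1_4 = 85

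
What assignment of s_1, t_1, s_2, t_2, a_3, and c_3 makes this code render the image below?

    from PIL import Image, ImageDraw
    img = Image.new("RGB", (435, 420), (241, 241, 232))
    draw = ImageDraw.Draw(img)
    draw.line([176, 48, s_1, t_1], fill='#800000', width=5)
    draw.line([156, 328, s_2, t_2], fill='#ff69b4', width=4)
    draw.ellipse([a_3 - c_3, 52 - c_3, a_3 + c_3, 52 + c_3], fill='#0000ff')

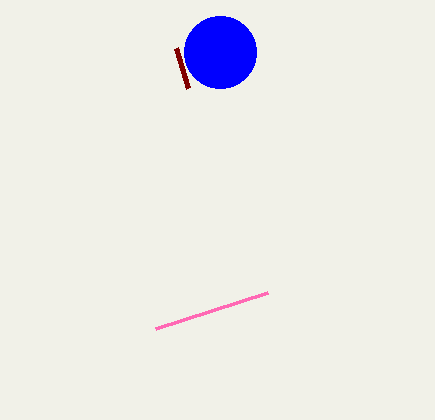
s_1 = 188, t_1 = 88, s_2 = 268, t_2 = 292, a_3 = 220, c_3 = 36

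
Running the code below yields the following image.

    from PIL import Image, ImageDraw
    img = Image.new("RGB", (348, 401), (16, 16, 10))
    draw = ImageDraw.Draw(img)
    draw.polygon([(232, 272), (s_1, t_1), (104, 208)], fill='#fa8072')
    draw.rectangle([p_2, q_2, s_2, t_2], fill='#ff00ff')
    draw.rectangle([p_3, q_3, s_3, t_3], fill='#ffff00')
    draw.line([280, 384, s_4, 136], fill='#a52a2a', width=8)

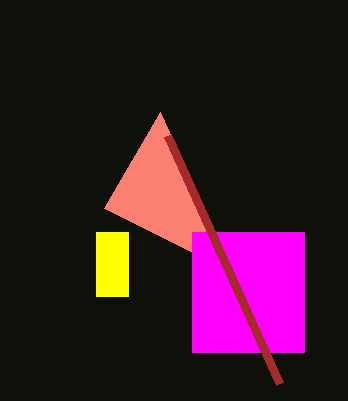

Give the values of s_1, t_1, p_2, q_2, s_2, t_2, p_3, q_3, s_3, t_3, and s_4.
s_1 = 160; t_1 = 112; p_2 = 192; q_2 = 232; s_2 = 304; t_2 = 352; p_3 = 96; q_3 = 232; s_3 = 128; t_3 = 296; s_4 = 168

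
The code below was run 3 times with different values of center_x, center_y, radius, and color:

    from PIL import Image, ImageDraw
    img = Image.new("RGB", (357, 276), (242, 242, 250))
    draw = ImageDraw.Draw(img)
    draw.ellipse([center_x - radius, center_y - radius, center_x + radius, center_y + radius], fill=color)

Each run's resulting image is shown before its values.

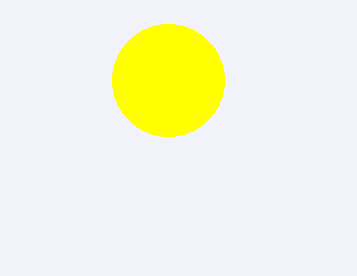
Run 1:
center_x = 168, center_y = 80, radius = 56, color = 'yellow'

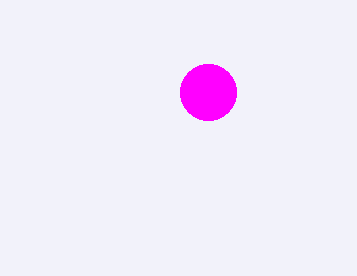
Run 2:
center_x = 208
center_y = 92
radius = 28
color = 'magenta'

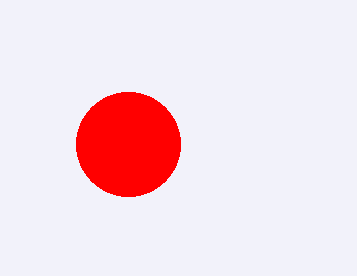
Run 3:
center_x = 128; center_y = 144; radius = 52; color = 'red'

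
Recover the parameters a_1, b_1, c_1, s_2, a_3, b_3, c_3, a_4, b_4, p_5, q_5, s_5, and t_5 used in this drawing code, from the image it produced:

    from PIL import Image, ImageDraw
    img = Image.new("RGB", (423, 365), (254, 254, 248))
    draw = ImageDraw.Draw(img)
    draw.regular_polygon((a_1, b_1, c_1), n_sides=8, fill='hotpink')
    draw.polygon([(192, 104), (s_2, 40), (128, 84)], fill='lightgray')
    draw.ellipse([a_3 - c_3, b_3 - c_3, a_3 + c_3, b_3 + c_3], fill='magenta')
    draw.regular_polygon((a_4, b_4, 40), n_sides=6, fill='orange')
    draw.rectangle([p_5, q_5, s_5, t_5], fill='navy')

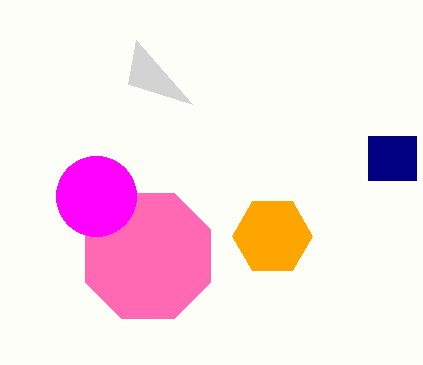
a_1 = 148
b_1 = 256
c_1 = 68
s_2 = 136
a_3 = 96
b_3 = 196
c_3 = 40
a_4 = 272
b_4 = 236
p_5 = 368
q_5 = 136
s_5 = 416
t_5 = 180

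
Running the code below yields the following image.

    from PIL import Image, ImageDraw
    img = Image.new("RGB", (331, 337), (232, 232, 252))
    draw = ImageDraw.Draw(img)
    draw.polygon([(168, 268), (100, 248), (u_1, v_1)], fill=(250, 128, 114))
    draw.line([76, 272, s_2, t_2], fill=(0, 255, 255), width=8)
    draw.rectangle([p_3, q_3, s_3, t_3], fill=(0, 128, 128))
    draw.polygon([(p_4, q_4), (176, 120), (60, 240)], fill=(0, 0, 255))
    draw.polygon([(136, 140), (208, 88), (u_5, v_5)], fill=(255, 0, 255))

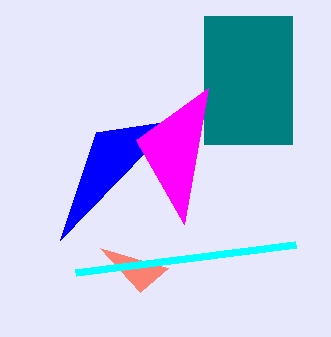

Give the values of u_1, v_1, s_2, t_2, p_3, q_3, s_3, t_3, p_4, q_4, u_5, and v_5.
u_1 = 140; v_1 = 292; s_2 = 296; t_2 = 244; p_3 = 204; q_3 = 16; s_3 = 292; t_3 = 144; p_4 = 96; q_4 = 132; u_5 = 184; v_5 = 224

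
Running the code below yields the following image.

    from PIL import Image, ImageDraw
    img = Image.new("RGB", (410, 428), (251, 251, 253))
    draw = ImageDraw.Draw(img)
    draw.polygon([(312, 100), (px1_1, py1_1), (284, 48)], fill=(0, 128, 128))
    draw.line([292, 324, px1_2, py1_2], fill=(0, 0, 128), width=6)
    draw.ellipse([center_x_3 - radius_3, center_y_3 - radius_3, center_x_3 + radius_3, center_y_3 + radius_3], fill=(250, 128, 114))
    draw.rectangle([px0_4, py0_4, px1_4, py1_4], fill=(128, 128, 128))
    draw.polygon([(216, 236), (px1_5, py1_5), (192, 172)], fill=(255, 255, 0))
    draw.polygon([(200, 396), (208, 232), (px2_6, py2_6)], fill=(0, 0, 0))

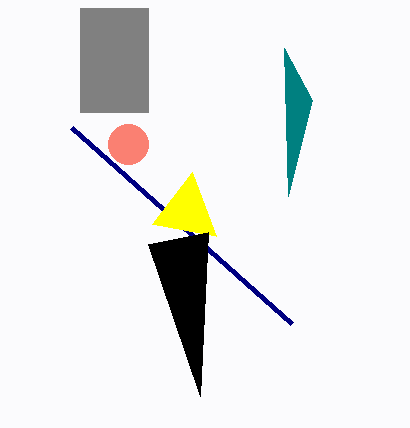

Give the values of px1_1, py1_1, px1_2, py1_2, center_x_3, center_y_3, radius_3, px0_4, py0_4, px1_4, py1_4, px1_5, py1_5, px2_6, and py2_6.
px1_1 = 288
py1_1 = 196
px1_2 = 72
py1_2 = 128
center_x_3 = 128
center_y_3 = 144
radius_3 = 20
px0_4 = 80
py0_4 = 8
px1_4 = 148
py1_4 = 112
px1_5 = 152
py1_5 = 224
px2_6 = 148
py2_6 = 244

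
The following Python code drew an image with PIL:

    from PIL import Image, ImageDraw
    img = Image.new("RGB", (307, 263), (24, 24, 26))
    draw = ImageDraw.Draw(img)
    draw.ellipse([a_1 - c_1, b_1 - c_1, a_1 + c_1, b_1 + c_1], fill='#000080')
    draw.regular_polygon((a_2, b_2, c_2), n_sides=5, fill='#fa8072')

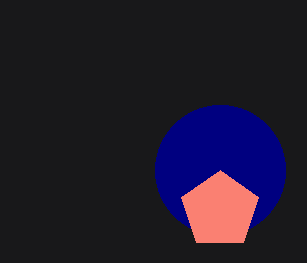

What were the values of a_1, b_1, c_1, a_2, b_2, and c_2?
a_1 = 220
b_1 = 170
c_1 = 65
a_2 = 220
b_2 = 210
c_2 = 40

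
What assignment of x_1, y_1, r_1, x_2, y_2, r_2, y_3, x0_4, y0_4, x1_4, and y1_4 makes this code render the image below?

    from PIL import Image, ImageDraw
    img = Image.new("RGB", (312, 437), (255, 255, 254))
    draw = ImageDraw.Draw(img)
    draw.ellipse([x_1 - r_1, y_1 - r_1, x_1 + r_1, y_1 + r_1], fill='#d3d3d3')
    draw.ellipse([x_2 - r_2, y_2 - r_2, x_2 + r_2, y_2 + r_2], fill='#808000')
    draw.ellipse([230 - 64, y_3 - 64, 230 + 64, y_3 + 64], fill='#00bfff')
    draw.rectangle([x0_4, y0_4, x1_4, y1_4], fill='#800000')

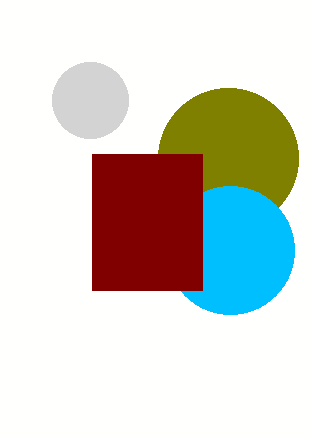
x_1 = 90
y_1 = 100
r_1 = 38
x_2 = 228
y_2 = 158
r_2 = 70
y_3 = 250
x0_4 = 92
y0_4 = 154
x1_4 = 202
y1_4 = 290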